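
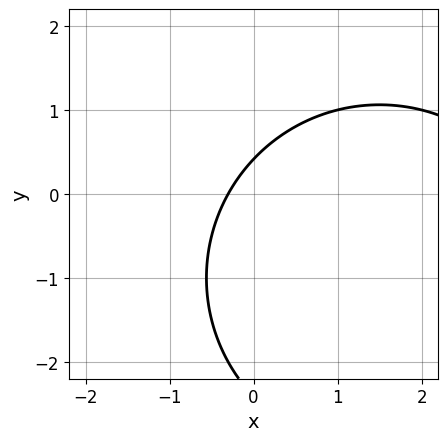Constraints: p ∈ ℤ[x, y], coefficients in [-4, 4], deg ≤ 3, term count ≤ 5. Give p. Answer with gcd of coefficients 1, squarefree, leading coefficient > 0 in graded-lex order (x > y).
1. The degree is 2 — the shape is more complex than any degree-1 curve.
2. The integer polynomial consistent with all of this is the stated p.

x^2 + y^2 - 3*x + 2*y - 1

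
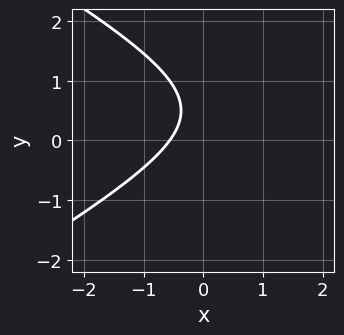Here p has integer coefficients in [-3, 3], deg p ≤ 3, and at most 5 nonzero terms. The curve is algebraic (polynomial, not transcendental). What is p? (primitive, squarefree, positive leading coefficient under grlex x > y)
Degree: no degree-1 curve has this shape, so deg p = 2.
Against the integer gridlines: no y-intercept at any integer in the box.
Together with the visible shape, these determine p as stated.

x^2 - 3*y^2 - 3*x + 3*y - 2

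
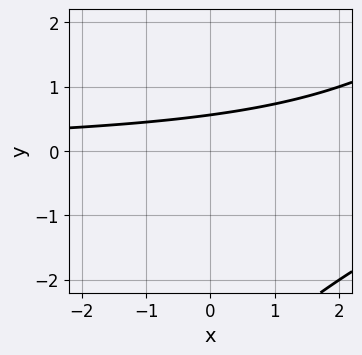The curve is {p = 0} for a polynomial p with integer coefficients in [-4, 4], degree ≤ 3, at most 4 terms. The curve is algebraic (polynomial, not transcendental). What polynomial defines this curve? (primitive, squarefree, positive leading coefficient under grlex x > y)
x*y - y^2 - 3*y + 2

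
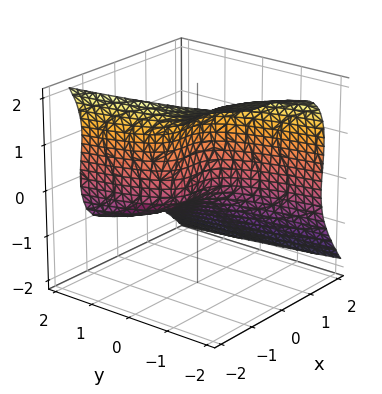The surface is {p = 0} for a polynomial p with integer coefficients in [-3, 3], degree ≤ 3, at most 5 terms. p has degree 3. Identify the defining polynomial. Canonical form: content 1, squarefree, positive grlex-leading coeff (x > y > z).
3*x^3 + 2*z^3 - 3*z^2 + 3*y

Degree: a generic line meets the surface in up to 3 points, so deg p = 3.
From the visible intercepts: it meets the x-axis at x = 0 (among the integer gridlines); it meets the z-axis at z = 0 (among the integer gridlines).
Together with the visible shape, these determine p as stated.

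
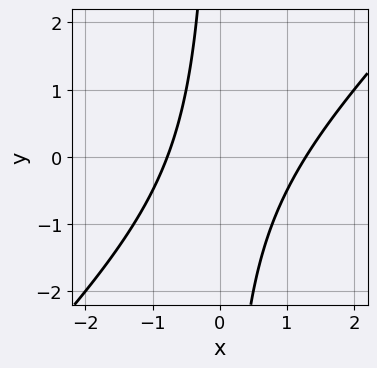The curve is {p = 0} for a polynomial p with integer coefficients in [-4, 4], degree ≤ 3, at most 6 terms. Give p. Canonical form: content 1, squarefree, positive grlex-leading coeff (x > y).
2*x^2 - 2*x*y - x - 2

(a) Degree: a generic line meets the curve in up to 2 points, so deg p = 2.
(b) Checking where it meets the axes: no y-intercept at any integer in the box.
(c) Solving for integer coefficients yields p as stated.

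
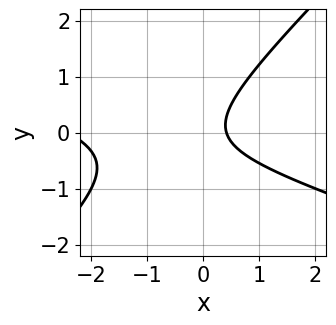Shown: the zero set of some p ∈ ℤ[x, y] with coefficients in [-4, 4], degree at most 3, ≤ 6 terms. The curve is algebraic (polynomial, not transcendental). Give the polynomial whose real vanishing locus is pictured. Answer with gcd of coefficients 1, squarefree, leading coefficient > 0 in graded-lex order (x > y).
deg p = 2. A generic line meets the curve in up to 2 points.
Reading off the gridlines: it misses every integer gridline on the y-axis.
Assembling these constraints gives the stated polynomial.

x^2 + 2*x*y - 3*y^2 + 2*x - 1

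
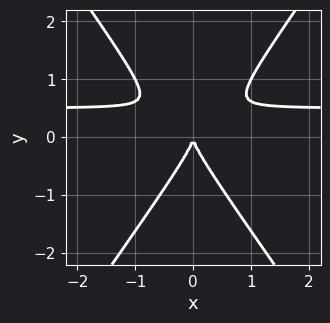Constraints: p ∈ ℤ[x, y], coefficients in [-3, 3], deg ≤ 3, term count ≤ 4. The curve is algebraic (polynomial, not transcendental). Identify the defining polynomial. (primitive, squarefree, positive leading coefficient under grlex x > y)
(a) Degree: no degree-2 curve has this shape, so deg p = 3.
(b) Symmetries: mirror symmetry x ↦ −x ⇒ only even powers of x.
(c) Checking where it meets the axes: it meets the x-axis at x = 0 (among the integer gridlines); one y-axis crossing is at y = 0.
(d) Putting this together gives p.

2*x^2*y - y^3 - x^2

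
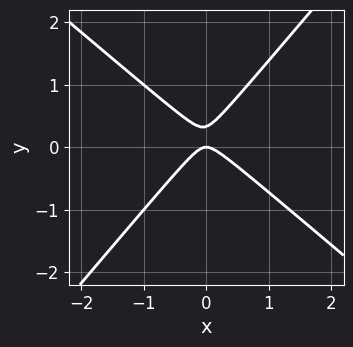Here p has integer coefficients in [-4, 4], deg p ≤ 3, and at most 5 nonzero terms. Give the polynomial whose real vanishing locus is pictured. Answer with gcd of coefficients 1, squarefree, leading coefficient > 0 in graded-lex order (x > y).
The degree is 2 — the shape is more complex than any degree-1 curve.
Against the integer gridlines: it meets the x-axis at x = 0 (among the integer gridlines); it crosses the y-axis at the gridline y = 0.
Putting this together gives p.

3*x^2 + x*y - 3*y^2 + y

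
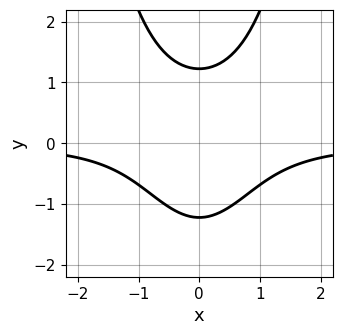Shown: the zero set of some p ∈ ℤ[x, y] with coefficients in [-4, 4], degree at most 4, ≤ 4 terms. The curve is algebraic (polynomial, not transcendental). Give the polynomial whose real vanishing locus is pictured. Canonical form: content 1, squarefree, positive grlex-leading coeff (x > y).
3*x^2*y - 2*y^2 + 3

(a) deg p = 3. The shape is more complex than any degree-2 curve.
(b) Symmetries: the x ↦ −x reflection is a symmetry, so x appears only in even powers.
(c) Against the integer gridlines: the curve avoids every integer x-axis point in the box.
(d) Assembling these constraints gives the stated polynomial.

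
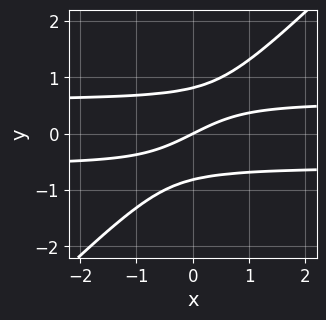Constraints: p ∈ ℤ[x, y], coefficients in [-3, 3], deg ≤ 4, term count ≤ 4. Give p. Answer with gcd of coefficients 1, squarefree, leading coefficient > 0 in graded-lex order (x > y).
3*x*y^2 - 3*y^3 - x + 2*y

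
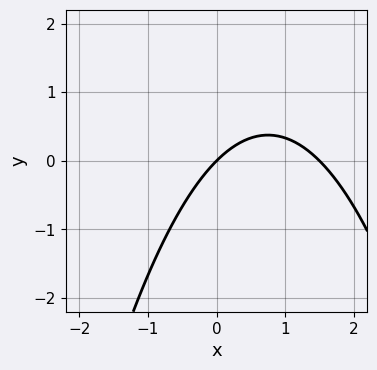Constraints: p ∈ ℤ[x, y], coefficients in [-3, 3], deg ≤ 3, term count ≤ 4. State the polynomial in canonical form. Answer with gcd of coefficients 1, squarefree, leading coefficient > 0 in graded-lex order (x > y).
2*x^2 - 3*x + 3*y

Degree: a generic line meets the curve in up to 2 points, so deg p = 2.
Reading off the gridlines: one y-axis crossing is at y = 0; it crosses the x-axis at the gridline x = 0.
Assembling these constraints gives the stated polynomial.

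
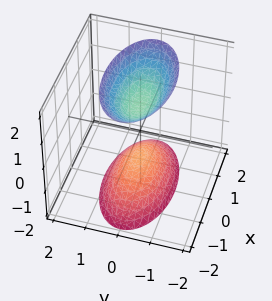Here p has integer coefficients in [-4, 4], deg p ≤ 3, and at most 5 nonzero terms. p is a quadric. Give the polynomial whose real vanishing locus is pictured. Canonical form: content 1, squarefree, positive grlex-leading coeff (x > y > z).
First, the picture has 2 separate pieces. They look like related sheets of one shape, so recover p as a whole.
Next, degree: two sheets facing apart; a quadric, so deg p = 2.
Next, symmetries: the z ↦ −z reflection is a symmetry, so z appears only in even powers; it's symmetric under y → −y, forcing even powers of y; the x ↦ −x reflection is a symmetry, so x appears only in even powers.
Next, reading off the gridlines: the surface avoids every integer y-axis point in the box; the z-axis gridline crossings are at z ∈ {-1, 1}; no x-intercept at any integer in the box.
Finally, the integer polynomial consistent with all of this is the stated p.

x^2 + 3*y^2 - z^2 + 1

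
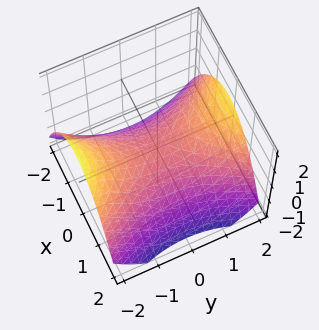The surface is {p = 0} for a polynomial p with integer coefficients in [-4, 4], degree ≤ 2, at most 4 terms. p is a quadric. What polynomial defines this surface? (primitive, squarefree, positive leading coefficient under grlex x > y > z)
First, the degree is 2 — a hyperbolic paraboloid; a quadric.
Next, symmetries: it's symmetric under x → −x, forcing even powers of x; it's symmetric under y → −y, forcing even powers of y.
Then, reading off the gridlines: one x-axis crossing is at x = 0; one z-axis crossing is at z = 0; one y-axis crossing is at y = 0.
Finally, putting this together gives p.

2*x^2 - y^2 + 3*z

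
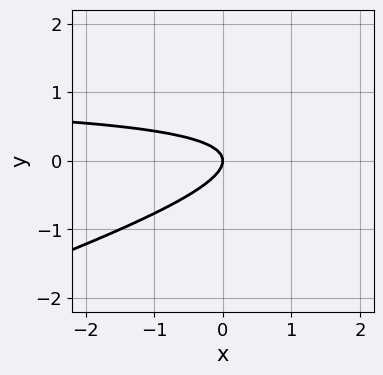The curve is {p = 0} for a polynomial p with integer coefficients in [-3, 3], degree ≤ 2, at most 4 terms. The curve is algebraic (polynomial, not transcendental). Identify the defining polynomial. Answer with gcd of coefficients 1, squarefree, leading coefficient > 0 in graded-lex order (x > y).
(a) deg p = 2. The shape is more complex than any degree-1 curve.
(b) Against the integer gridlines: it crosses the y-axis at the gridline y = 0; it crosses the x-axis at the gridline x = 0.
(c) The integer polynomial consistent with all of this is the stated p.

x*y - 3*y^2 - x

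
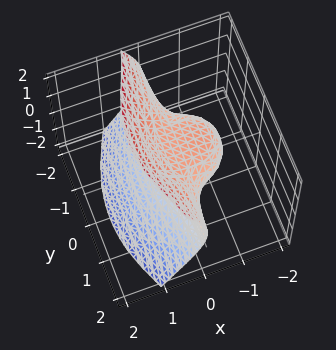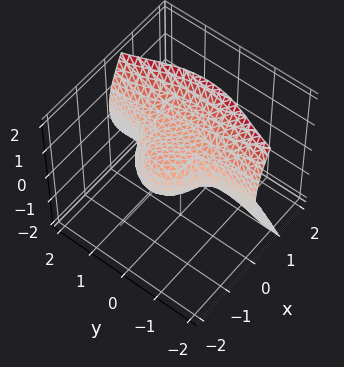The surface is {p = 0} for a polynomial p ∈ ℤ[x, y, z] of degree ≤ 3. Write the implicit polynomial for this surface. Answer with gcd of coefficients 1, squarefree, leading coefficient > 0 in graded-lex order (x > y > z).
x^3 + x*y^2 + x^2 - z^2 + z

(a) Degree: the shape is more complex than any degree-2 surface, so deg p = 3.
(b) Checking where it meets the axes: among the integer gridlines, it crosses the z-axis at z ∈ {0, 1}; every point of the y-axis in the box is on the surface.
(c) Putting this together gives p.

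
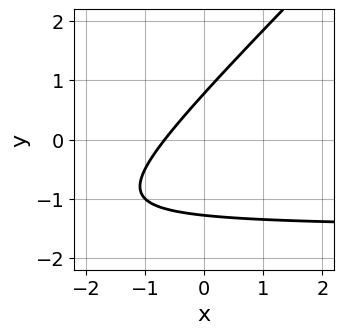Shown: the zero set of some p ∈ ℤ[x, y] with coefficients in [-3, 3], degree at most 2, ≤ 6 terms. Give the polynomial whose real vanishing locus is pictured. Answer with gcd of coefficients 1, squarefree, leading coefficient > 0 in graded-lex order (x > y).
(a) deg p = 2. A generic line meets the curve in up to 2 points.
(b) Putting this together gives p.

2*x*y - 2*y^2 + 3*x - y + 2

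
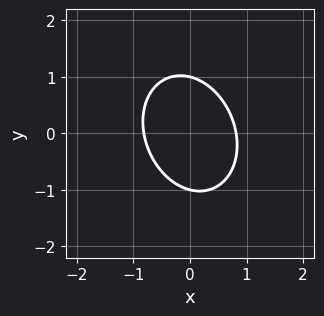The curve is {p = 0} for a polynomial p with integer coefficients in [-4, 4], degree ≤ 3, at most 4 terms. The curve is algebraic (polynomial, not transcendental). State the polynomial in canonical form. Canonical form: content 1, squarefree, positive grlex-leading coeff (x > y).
deg p = 2. The shape is more complex than any degree-1 curve.
From the axis intercepts and sections: among the integer gridlines, it crosses the y-axis at y ∈ {-1, 1}.
Together with the visible shape, these determine p as stated.

3*x^2 + x*y + 2*y^2 - 2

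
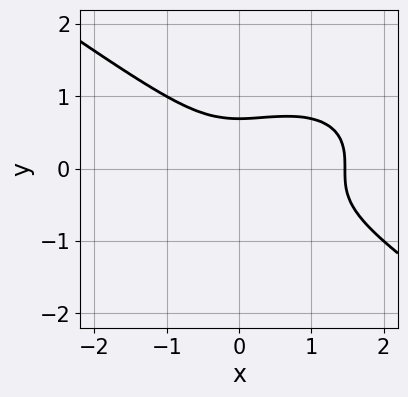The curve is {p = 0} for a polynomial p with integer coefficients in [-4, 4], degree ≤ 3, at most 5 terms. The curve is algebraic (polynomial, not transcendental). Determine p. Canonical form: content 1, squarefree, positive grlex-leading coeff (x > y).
Degree: a generic line meets the curve in up to 3 points, so deg p = 3.
The integer polynomial consistent with all of this is the stated p.

x^3 + 3*y^3 - x^2 - 1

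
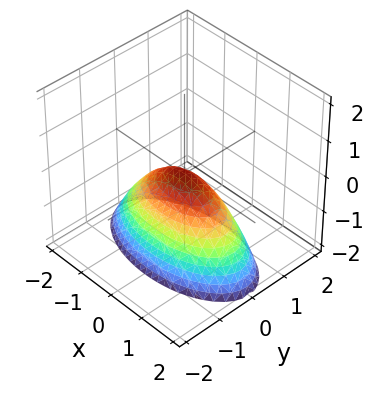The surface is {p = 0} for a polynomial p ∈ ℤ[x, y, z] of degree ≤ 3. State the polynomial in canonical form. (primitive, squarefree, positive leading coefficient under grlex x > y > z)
x^2 + 3*y^2 + 2*z

deg p = 2. A single bowl opening along one axis; a quadric.
Symmetries: the x ↦ −x reflection is a symmetry, so x appears only in even powers; the y ↦ −y reflection is a symmetry, so y appears only in even powers.
Reading off the gridlines: it crosses the y-axis at the gridline y = 0; it meets the x-axis at x = 0 (among the integer gridlines); it meets the z-axis at z = 0 (among the integer gridlines).
Together with the visible shape, these determine p as stated.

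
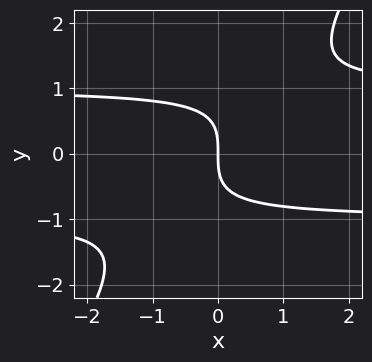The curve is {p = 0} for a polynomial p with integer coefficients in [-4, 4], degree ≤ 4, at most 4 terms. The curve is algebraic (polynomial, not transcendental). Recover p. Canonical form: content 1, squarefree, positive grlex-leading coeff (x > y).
First, degree: the shape is more complex than any degree-2 curve, so deg p = 3.
Next, against the integer gridlines: one y-axis crossing is at y = 0; it crosses the x-axis at the gridline x = 0.
Finally, assembling these constraints gives the stated polynomial.

3*x*y^2 - 2*y^3 - 3*x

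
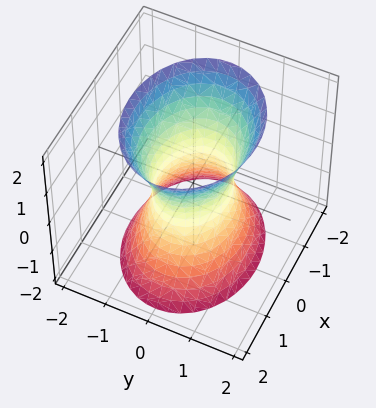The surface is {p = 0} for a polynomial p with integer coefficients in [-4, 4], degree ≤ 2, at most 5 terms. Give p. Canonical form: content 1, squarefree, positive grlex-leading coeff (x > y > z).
2*x^2 + 3*y^2 - z^2 - 2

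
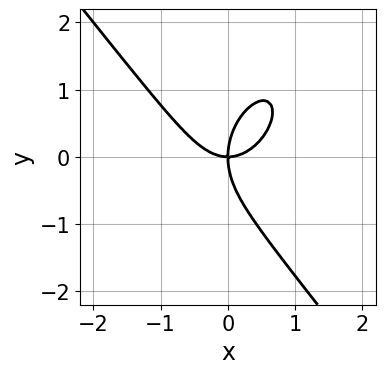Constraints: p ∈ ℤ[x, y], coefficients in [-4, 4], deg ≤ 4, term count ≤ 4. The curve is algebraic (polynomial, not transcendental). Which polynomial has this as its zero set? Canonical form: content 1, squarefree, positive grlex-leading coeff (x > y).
(a) The degree is 3 — no degree-2 curve has this shape.
(b) Checking where it meets the axes: it crosses the y-axis at the gridline y = 0; it meets the x-axis at x = 0 (among the integer gridlines).
(c) These observations pin down the coefficients.

2*x^3 + y^3 - 2*x*y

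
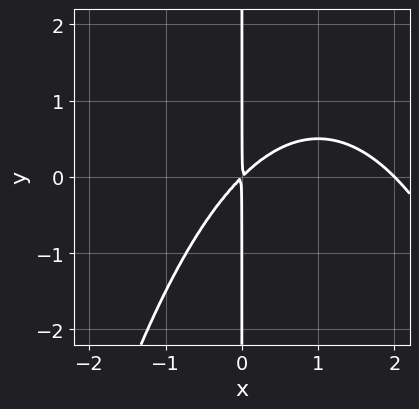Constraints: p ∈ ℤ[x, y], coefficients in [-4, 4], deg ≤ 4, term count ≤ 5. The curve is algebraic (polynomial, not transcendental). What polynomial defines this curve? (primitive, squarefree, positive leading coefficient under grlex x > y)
1. The degree is 3 — a generic line meets the curve in up to 3 points.
2. From the axis intercepts and sections: the visible y-axis segment lies entirely on the curve; it crosses the x-axis at the gridline x = 2.
3. Fitting integer coefficients to these (and the overall shape) gives p.

x^3 - 2*x^2 + 2*x*y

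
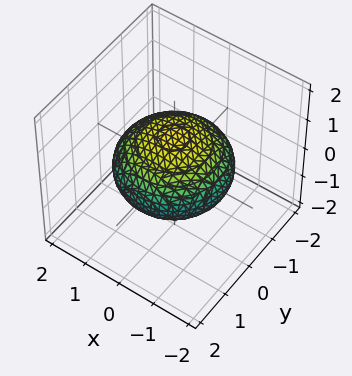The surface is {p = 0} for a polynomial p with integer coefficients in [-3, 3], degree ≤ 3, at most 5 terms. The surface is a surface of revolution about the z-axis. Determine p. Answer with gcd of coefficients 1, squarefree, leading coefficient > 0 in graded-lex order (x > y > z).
x^2 + y^2 + 2*z^2 - 2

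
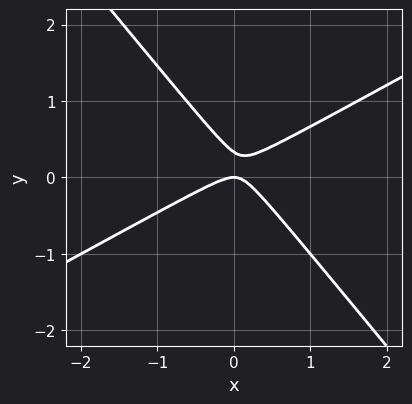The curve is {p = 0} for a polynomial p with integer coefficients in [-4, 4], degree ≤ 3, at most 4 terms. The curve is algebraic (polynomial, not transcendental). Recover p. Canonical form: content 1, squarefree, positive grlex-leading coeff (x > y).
(a) deg p = 2. A generic line meets the curve in up to 2 points.
(b) Observable constraints: one x-axis crossing is at x = 0; one y-axis crossing is at y = 0.
(c) Solving for integer coefficients yields p as stated.

2*x^2 - 2*x*y - 3*y^2 + y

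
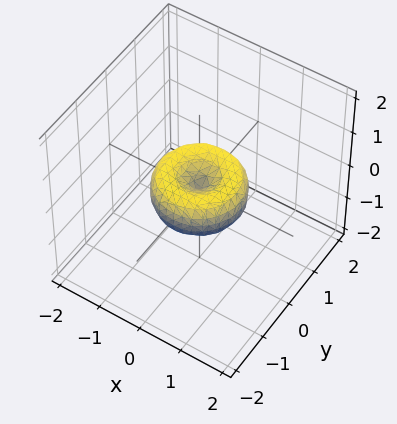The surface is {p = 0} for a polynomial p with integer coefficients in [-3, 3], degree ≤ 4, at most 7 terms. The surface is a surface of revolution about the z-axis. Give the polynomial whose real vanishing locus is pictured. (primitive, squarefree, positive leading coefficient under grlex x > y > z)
x^4 + 2*x^2*y^2 + y^4 - x^2 - y^2 + z^2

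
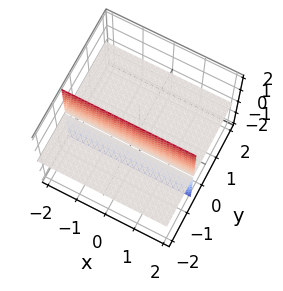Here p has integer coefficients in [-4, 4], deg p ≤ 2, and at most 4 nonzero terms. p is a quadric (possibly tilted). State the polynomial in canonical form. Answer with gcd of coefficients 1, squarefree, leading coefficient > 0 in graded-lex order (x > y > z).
2*y*z + z

First, the picture has 2 separate pieces.
Next, deg p = 2.
Then, checking where it meets the axes: it crosses the z-axis at the gridline z = 0; every point of the y-axis in the box is on the surface.
Finally, fitting integer coefficients to these (and the overall shape) gives p.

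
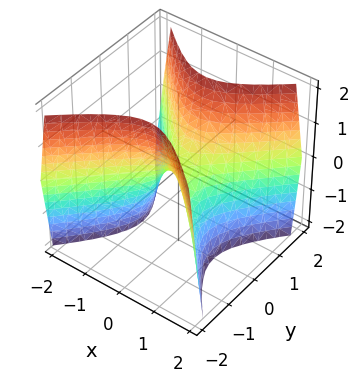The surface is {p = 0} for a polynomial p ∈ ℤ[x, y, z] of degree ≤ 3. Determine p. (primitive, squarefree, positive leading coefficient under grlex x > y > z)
2*x^2 - 2*y^2 + z

1. The degree is 2 — a saddle surface; a quadric.
2. Symmetries: the y ↦ −y reflection is a symmetry, so y appears only in even powers; it's symmetric under x → −x, forcing even powers of x.
3. From the axis intercepts and sections: one x-axis crossing is at x = 0; it crosses the y-axis at the gridline y = 0; it meets the z-axis at z = 0 (among the integer gridlines).
4. Matching integer coefficients to the picture gives p.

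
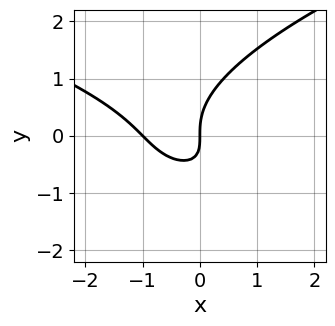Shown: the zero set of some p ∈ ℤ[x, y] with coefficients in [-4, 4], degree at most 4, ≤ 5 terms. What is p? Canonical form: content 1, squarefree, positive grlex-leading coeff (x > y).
First, the degree is 3 — a generic line meets the curve in up to 3 points.
Then, reading off the gridlines: among the integer gridlines, it crosses the x-axis at x ∈ {-1, 0}; it crosses the y-axis at the gridline y = 0.
Finally, putting this together gives p.

y^3 - x^2 - x*y - x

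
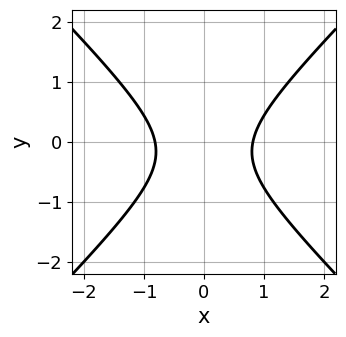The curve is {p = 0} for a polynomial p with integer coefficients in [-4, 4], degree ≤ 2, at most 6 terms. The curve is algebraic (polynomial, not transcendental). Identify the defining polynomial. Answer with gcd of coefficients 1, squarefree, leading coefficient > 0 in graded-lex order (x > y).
First, deg p = 2.
Next, symmetries: it's symmetric under x → −x, forcing even powers of x.
Then, observable constraints: it misses every integer gridline on the y-axis.
Finally, the integer polynomial consistent with all of this is the stated p.

3*x^2 - 3*y^2 - y - 2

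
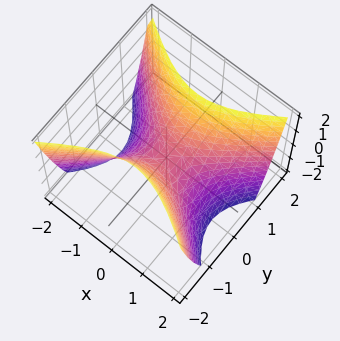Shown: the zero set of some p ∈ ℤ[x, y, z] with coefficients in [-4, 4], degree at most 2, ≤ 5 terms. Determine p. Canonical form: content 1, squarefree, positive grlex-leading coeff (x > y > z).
1. deg p = 2.
2. Symmetries: it's symmetric under x → −x, forcing even powers of x; the y ↦ −y reflection is a symmetry, so y appears only in even powers.
3. Checking where it meets the axes: it meets the z-axis at z = 0 (among the integer gridlines); it crosses the y-axis at the gridline y = 0; it meets the x-axis at x = 0 (among the integer gridlines).
4. Matching integer coefficients to the picture gives p.

2*x^2 - 3*y^2 + 2*z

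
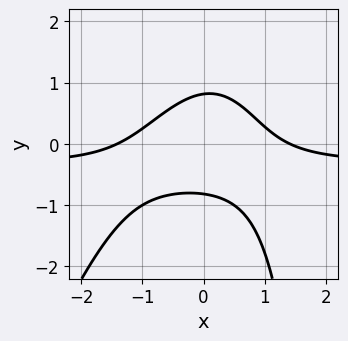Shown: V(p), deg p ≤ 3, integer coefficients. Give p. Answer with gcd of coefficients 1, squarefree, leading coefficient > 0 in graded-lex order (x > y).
The degree is 3 — no degree-2 curve has this shape.
The integer polynomial consistent with all of this is the stated p.

3*x^2*y - x*y^2 + x^2 + 3*y^2 - 2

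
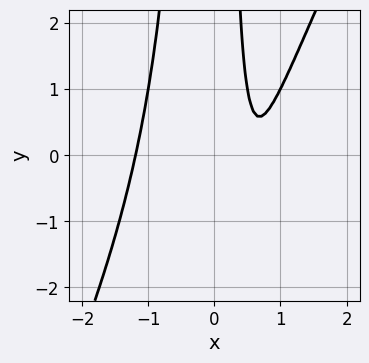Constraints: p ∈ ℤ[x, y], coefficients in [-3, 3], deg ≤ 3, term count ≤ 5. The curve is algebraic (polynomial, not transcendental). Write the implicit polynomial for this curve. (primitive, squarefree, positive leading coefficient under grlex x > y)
2*x^3 - x^2*y - 2*x + 1

(a) Degree: the shape is more complex than any degree-2 curve, so deg p = 3.
(b) From the visible intercepts: no y-intercept at any integer in the box.
(c) These observations pin down the coefficients.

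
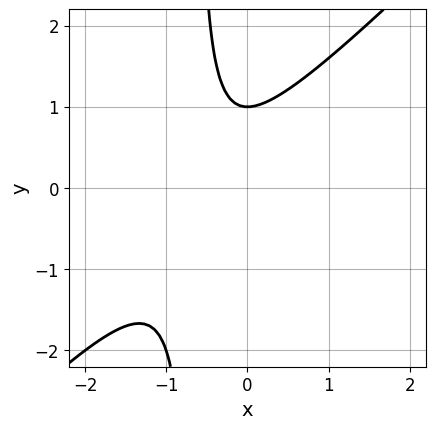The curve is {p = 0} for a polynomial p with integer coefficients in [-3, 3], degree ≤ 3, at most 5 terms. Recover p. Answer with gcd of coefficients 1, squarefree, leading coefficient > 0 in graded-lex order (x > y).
3*x^2 - 3*x*y + 3*x - 2*y + 2

(a) Degree: a generic line meets the curve in up to 2 points, so deg p = 2.
(b) Observable constraints: one y-axis crossing is at y = 1; no x-intercept at any integer in the box.
(c) Matching integer coefficients to the picture gives p.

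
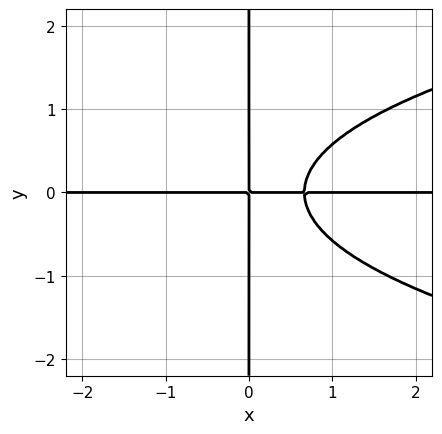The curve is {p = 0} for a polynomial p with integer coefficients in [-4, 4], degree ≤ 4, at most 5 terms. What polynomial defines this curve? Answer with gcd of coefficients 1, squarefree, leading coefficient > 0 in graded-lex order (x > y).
(a) The degree is 4 — a generic line meets the curve in up to 4 points.
(b) From the axis intercepts and sections: the visible y-axis segment lies entirely on the curve; every point of the x-axis in the box is on the curve.
(c) Assembling these constraints gives the stated polynomial.

3*x*y^3 - 3*x^2*y + 2*x*y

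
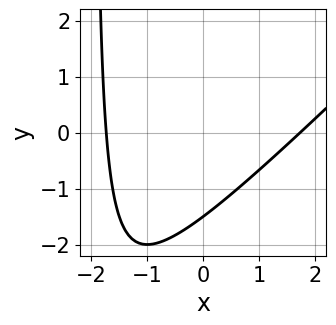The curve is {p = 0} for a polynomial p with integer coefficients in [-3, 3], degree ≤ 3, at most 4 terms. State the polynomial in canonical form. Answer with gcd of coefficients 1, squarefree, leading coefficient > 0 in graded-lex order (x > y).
1. The degree is 2 — no degree-1 curve has this shape.
2. Solving for integer coefficients yields p as stated.

x^2 - x*y - 2*y - 3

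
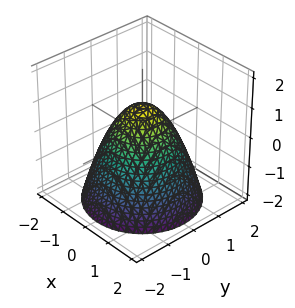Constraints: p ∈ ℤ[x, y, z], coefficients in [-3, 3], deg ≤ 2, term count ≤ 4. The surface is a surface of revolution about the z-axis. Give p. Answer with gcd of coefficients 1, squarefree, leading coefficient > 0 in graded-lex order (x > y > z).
(a) Degree: the shape is more complex than any degree-1 surface, so deg p = 2.
(b) Symmetry: the z-axis is an axis of rotation, so x and y enter only as x² + y².
(c) Reading off the gridlines: among the integer gridlines, it crosses the y-axis at y ∈ {-1, 1}; one z-axis crossing is at z = 1; a circular section at z = 0 has radius exactly 1.
(d) Together with the visible shape, these determine p as stated.

x^2 + y^2 + z - 1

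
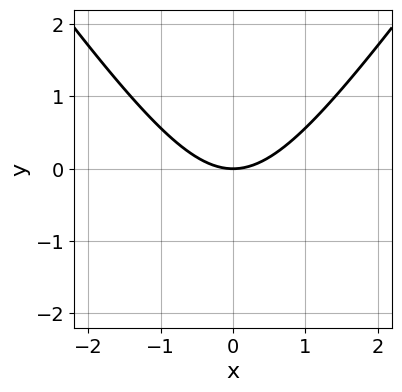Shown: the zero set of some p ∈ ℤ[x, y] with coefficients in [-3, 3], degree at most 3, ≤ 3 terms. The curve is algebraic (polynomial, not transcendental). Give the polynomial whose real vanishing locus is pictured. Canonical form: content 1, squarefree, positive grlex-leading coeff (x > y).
2*x^2 - y^2 - 3*y

First, the degree is 2 — a generic line meets the curve in up to 2 points.
Next, symmetries: the x ↦ −x reflection is a symmetry, so x appears only in even powers.
Then, checking where it meets the axes: it crosses the x-axis at the gridline x = 0; it meets the y-axis at y = 0 (among the integer gridlines).
Finally, putting this together gives p.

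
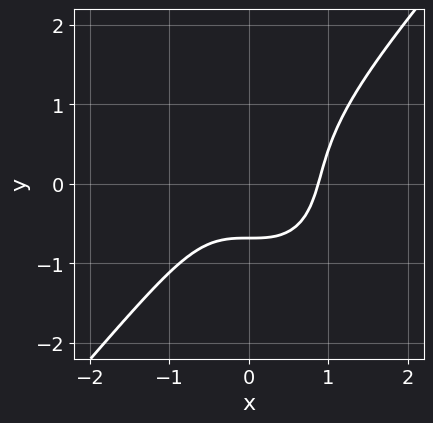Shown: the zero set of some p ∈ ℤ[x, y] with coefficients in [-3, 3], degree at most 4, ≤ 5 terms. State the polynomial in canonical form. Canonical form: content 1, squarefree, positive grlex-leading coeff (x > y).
First, degree: no degree-2 curve has this shape, so deg p = 3.
Finally, matching integer coefficients to the picture gives p.

3*x^3 - 2*y^3 - 2*y - 2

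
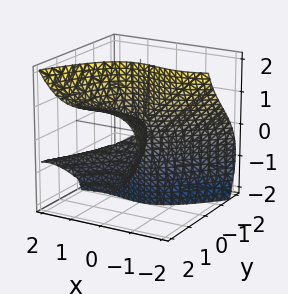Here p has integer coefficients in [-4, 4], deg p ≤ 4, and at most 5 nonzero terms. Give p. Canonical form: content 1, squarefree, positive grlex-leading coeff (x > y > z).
2*x^3 - 2*x^2*y + 2*x^2*z - 3*y*z^2 + 2*y^2

(a) Degree: the shape is more complex than any degree-2 surface, so deg p = 3.
(b) Checking where it meets the axes: one x-axis crossing is at x = 0; one y-axis crossing is at y = 0.
(c) Fitting integer coefficients to these (and the overall shape) gives p. Check: (0, 0, 1) on the z-axis lies on the surface, and p(0, 0, 1) = 0. ✓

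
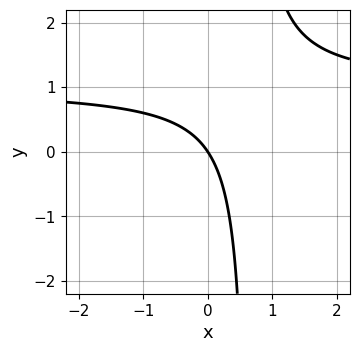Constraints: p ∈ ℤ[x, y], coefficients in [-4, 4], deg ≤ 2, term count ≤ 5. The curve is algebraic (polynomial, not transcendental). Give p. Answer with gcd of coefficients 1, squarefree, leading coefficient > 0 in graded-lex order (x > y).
3*x*y - 3*x - 2*y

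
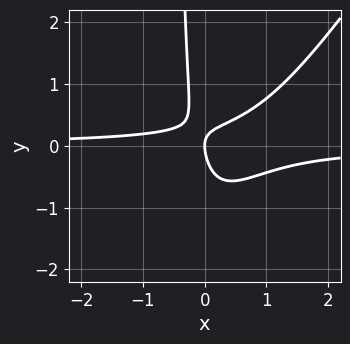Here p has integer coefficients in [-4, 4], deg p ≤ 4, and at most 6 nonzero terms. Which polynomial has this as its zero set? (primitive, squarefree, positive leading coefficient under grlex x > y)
3*x^2*y - 2*x*y^2 - 2*x*y - y^2 + x

(a) Degree: no degree-2 curve has this shape, so deg p = 3.
(b) Reading off the gridlines: one y-axis crossing is at y = 0; it meets the x-axis at x = 0 (among the integer gridlines).
(c) Together with the visible shape, these determine p as stated.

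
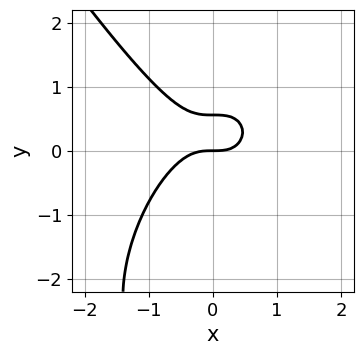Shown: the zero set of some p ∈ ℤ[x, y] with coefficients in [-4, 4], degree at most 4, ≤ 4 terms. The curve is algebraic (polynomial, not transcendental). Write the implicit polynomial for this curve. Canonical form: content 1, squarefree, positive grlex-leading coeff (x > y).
1. The degree is 3 — no degree-2 curve has this shape.
2. Reading off the gridlines: one x-axis crossing is at x = 0; it meets the y-axis at y = 0 (among the integer gridlines).
3. Fitting integer coefficients to these (and the overall shape) gives p.

3*x^3 + y^3 + 3*y^2 - 2*y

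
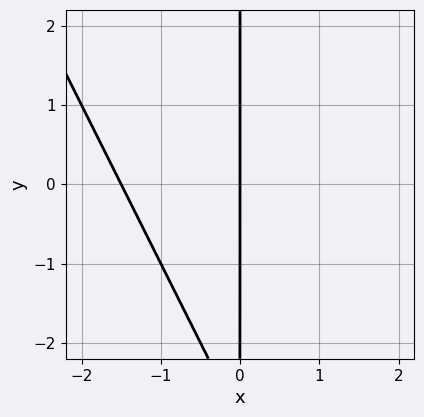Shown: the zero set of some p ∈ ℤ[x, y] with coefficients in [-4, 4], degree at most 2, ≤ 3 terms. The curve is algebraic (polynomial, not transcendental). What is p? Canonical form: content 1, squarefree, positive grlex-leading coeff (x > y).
2*x^2 + x*y + 3*x

(a) deg p = 2. A generic line meets the curve in up to 2 points.
(b) Observable constraints: the visible y-axis segment lies entirely on the curve; it crosses the x-axis at the gridline x = 0.
(c) These observations pin down the coefficients.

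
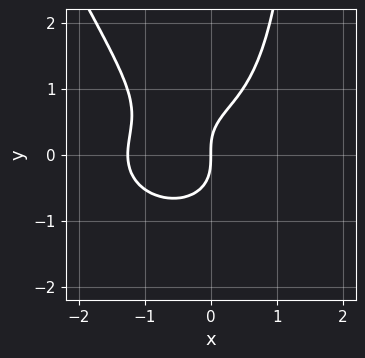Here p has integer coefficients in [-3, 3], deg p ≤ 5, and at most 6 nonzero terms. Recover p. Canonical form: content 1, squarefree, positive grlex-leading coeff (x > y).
x^4 + 2*x^2*y^2 + x*y^3 - 2*y^3 + 2*x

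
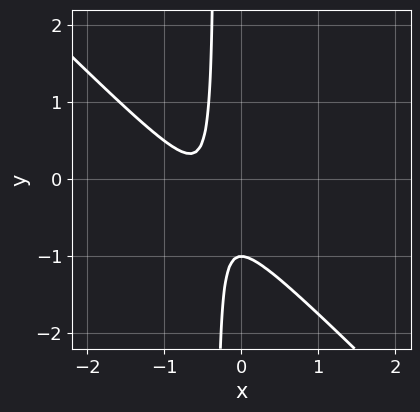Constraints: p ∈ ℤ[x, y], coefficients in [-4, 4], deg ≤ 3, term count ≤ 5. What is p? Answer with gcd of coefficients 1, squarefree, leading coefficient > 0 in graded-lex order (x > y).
3*x^2 + 3*x*y + 3*x + y + 1

Degree: no degree-1 curve has this shape, so deg p = 2.
Observable constraints: one y-axis crossing is at y = -1; the curve avoids every integer x-axis point in the box.
Assembling these constraints gives the stated polynomial.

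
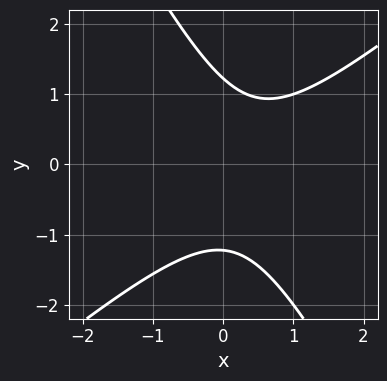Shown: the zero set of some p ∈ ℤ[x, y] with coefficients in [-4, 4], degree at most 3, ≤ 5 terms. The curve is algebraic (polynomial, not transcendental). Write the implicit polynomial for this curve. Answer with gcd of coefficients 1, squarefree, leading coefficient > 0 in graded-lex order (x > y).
1. deg p = 2. A generic line meets the curve in up to 2 points.
2. Reading off the gridlines: the curve avoids every integer x-axis point in the box.
3. Together with the visible shape, these determine p as stated.

3*x^2 - 2*x*y - 2*y^2 - 2*x + 3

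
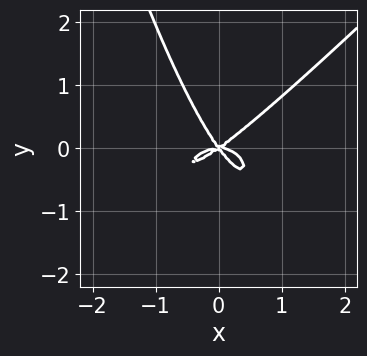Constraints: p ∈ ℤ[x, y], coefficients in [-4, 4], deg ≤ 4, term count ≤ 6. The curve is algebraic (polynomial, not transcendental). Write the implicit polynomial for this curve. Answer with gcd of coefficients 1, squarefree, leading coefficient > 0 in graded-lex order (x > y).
3*x^4 - 3*x^3*y + 3*x^2*y - 2*x*y^2 - 3*y^3

(a) The degree is 4 — the shape is more complex than any degree-3 curve.
(b) Against the integer gridlines: it crosses the x-axis at the gridline x = 0; one y-axis crossing is at y = 0.
(c) Fitting integer coefficients to these (and the overall shape) gives p.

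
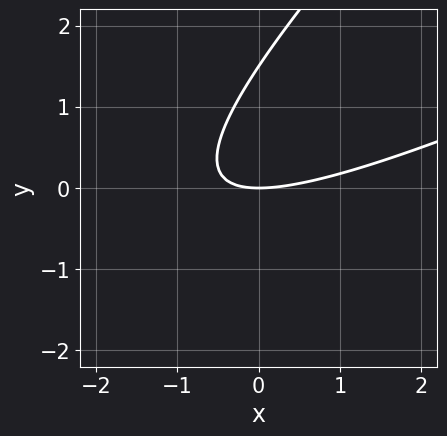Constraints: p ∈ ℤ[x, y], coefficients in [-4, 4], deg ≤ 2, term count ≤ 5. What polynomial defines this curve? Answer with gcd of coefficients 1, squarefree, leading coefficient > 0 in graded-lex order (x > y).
1. The degree is 2 — a generic line meets the curve in up to 2 points.
2. From the visible intercepts: one x-axis crossing is at x = 0; one y-axis crossing is at y = 0.
3. The integer polynomial consistent with all of this is the stated p.

x^2 - 3*x*y + 2*y^2 - 3*y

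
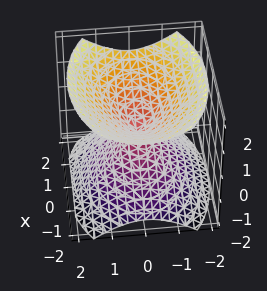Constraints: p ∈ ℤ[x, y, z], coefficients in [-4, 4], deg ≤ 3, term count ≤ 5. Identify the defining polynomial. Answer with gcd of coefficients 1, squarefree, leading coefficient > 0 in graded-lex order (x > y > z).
(a) The picture has 2 separate pieces. Treating them together as one polynomial.
(b) Degree: two nappes meeting at a single point; a quadric, so deg p = 2.
(c) Symmetries: the y ↦ −y reflection is a symmetry, so y appears only in even powers; mirror symmetry z ↦ −z ⇒ only even powers of z; mirror symmetry x ↦ −x ⇒ only even powers of x.
(d) Observable constraints: one z-axis crossing is at z = 0; one y-axis crossing is at y = 0; it crosses the x-axis at the gridline x = 0.
(e) Fitting integer coefficients to these (and the overall shape) gives p.

x^2 + 2*y^2 - 2*z^2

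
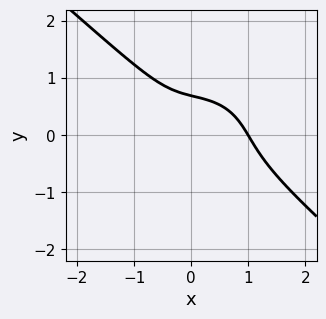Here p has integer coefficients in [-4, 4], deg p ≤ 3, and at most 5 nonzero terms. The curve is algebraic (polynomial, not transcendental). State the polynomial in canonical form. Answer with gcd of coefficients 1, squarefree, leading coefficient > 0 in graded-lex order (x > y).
First, degree: the shape is more complex than any degree-2 curve, so deg p = 3.
Next, from the axis intercepts and sections: one x-axis crossing is at x = 1.
Finally, fitting integer coefficients to these (and the overall shape) gives p.

2*x^3 + 3*y^3 + 3*x*y - x - 1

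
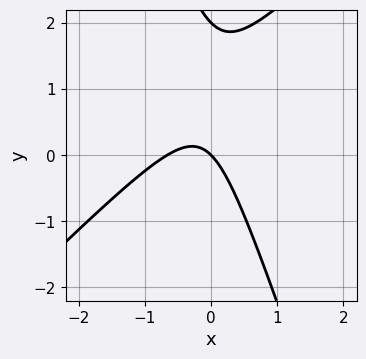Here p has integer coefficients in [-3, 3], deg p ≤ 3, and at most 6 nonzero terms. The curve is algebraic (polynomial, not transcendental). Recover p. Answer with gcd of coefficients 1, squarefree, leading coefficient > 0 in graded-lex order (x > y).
deg p = 2.
From the visible intercepts: the y-axis gridline crossings are at y ∈ {0, 2}; it meets the x-axis at x = 0 (among the integer gridlines).
Putting this together gives p.

3*x^2 - 2*x*y - y^2 + 2*x + 2*y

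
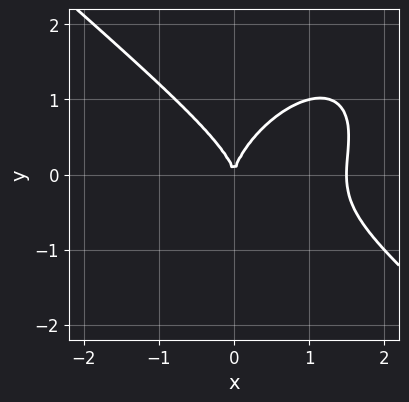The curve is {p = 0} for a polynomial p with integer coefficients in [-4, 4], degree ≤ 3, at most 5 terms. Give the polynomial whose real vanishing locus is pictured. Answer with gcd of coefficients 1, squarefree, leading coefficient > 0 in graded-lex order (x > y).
2*x^3 - x*y^2 + 2*y^3 - 3*x^2

(a) deg p = 3.
(b) Reading off the gridlines: it meets the y-axis at y = 0 (among the integer gridlines); it crosses the x-axis at the gridline x = 0.
(c) Putting this together gives p.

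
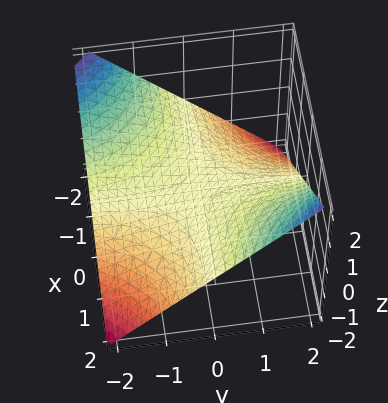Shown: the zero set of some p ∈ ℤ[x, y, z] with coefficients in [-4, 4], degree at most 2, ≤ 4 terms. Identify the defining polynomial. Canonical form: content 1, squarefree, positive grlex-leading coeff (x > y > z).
x*y - 2*z

First, deg p = 2. A saddle surface; a quadric.
Then, observable constraints: it crosses the z-axis at the gridline z = 0; the visible y-axis segment lies entirely on the surface.
Finally, together with the visible shape, these determine p as stated. Check: (-1, 0, 0) on the x-axis lies on the surface, and p(-1, 0, 0) = 0. ✓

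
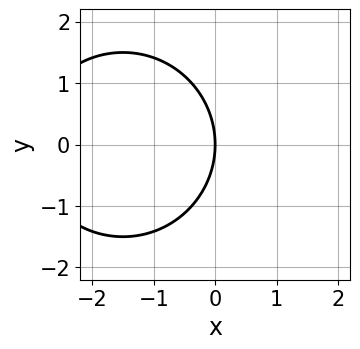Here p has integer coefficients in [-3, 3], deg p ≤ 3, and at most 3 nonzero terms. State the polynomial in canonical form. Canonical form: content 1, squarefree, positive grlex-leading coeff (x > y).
x^2 + y^2 + 3*x

(a) The degree is 2 — the shape is more complex than any degree-1 curve.
(b) Symmetries: it's symmetric under y → −y, forcing even powers of y.
(c) Checking where it meets the axes: it crosses the y-axis at the gridline y = 0; one x-axis crossing is at x = 0.
(d) Fitting integer coefficients to these (and the overall shape) gives p.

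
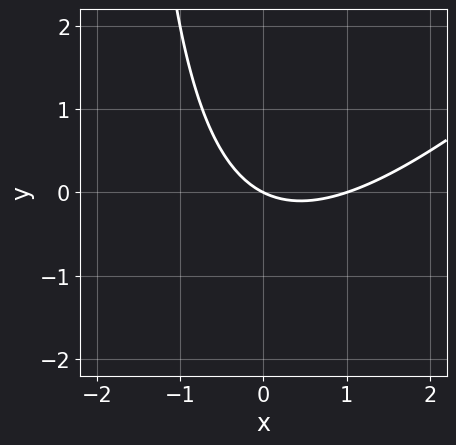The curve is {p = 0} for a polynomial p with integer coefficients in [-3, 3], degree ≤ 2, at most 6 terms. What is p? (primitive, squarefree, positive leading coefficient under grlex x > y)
First, degree: a generic line meets the curve in up to 2 points, so deg p = 2.
Then, from the visible intercepts: among the integer gridlines, it crosses the x-axis at x ∈ {0, 1}; it crosses the y-axis at the gridline y = 0.
Finally, matching integer coefficients to the picture gives p.

x^2 - x*y - x - 2*y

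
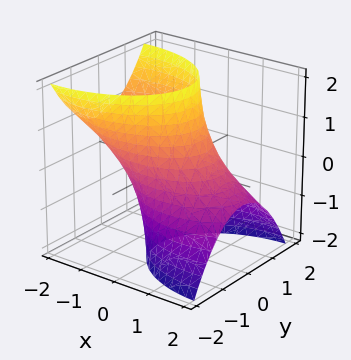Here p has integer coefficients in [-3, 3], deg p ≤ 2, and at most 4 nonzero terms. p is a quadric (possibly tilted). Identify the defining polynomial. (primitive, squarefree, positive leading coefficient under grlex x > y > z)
x^2 + 2*x*z + 2*y^2 - 2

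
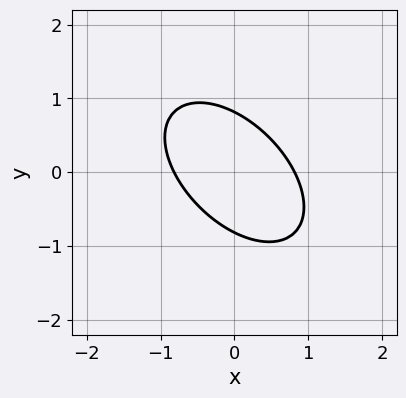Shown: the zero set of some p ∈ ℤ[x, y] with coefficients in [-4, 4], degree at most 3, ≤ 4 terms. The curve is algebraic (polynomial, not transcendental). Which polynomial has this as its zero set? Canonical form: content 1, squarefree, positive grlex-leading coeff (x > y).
(a) deg p = 2.
(b) Putting this together gives p.

3*x^2 + 3*x*y + 3*y^2 - 2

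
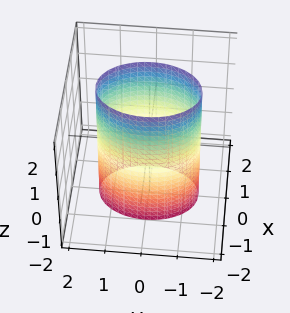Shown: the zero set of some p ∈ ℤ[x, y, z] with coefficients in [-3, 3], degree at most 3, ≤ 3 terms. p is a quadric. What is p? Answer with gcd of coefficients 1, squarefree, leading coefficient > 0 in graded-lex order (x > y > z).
(a) Degree: constant cross-section along one axis; a quadric, so deg p = 2.
(b) Symmetries: it's symmetric under z → −z, forcing even powers of z; mirror symmetry y ↦ −y ⇒ only even powers of y; it's symmetric under x → −x, forcing even powers of x.
(c) Observable constraints: the surface avoids every integer z-axis point in the box; among the integer gridlines, it crosses the x-axis at x ∈ {-1, 1}.
(d) Solving for integer coefficients yields p as stated.

2*x^2 + y^2 - 2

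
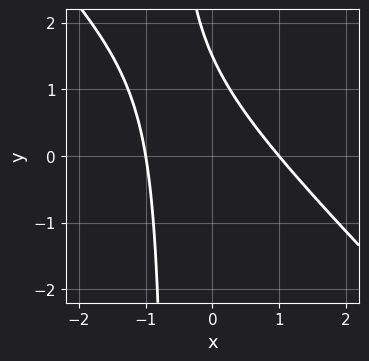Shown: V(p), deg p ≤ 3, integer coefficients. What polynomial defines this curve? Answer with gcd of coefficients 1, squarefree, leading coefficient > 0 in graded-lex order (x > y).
3*x^2 + 3*x*y + 2*y - 3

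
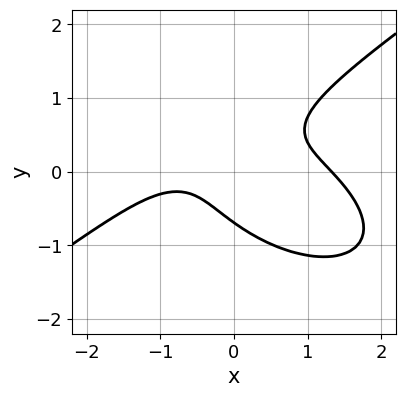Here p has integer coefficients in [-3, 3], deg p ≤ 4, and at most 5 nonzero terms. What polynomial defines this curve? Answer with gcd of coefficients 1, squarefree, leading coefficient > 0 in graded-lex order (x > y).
x^3 - 3*y^3 + 3*x*y - x - 1

(a) The degree is 3 — a generic line meets the curve in up to 3 points.
(b) Solving for integer coefficients yields p as stated.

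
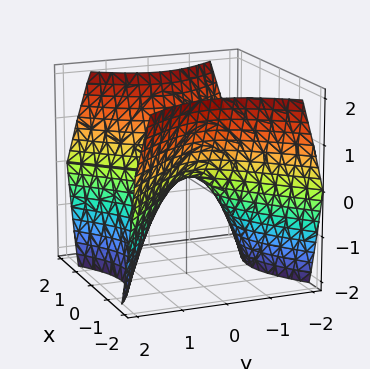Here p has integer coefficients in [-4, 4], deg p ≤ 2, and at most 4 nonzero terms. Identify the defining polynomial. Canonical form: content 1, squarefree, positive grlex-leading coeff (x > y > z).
x^2 - y^2 - z

1. deg p = 2.
2. Symmetries: the x ↦ −x reflection is a symmetry, so x appears only in even powers; mirror symmetry y ↦ −y ⇒ only even powers of y.
3. Checking where it meets the axes: it meets the y-axis at y = 0 (among the integer gridlines); one z-axis crossing is at z = 0.
4. The integer polynomial consistent with all of this is the stated p.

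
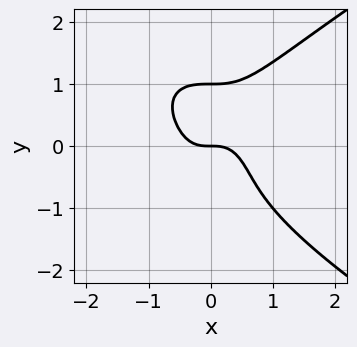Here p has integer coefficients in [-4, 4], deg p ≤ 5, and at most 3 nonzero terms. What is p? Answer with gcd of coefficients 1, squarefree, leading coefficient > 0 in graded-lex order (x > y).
y^4 - 2*x^3 - y

First, degree: a generic line meets the curve in up to 4 points, so deg p = 4.
Then, reading off the gridlines: it crosses the x-axis at the gridline x = 0; the y-axis gridline crossings are at y ∈ {0, 1}.
Finally, putting this together gives p.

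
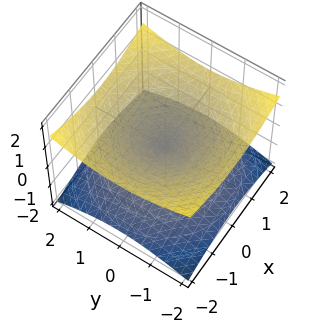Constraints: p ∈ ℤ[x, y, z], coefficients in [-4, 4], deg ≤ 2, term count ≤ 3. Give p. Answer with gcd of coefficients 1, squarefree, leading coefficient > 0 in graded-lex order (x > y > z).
x^2 + y^2 - 3*z^2

1. The degree is 2 — a double cone through the origin; a quadric.
2. Symmetries: the z ↦ −z reflection is a symmetry, so z appears only in even powers; the z-axis is an axis of rotation, so x and y enter only as x² + y².
3. From the axis intercepts and sections: it crosses the x-axis at the gridline x = 0; one y-axis crossing is at y = 0; one z-axis crossing is at z = 0.
4. The integer polynomial consistent with all of this is the stated p.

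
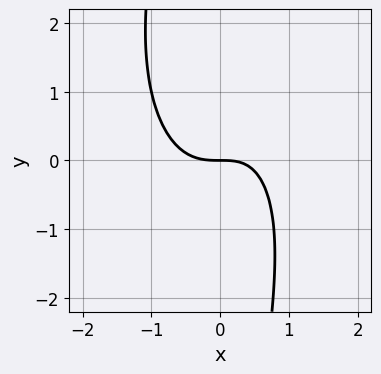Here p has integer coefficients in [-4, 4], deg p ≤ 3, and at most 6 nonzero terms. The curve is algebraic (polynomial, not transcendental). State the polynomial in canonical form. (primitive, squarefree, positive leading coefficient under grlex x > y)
3*x^3 + x*y^2 - x*y + 3*y

(a) The degree is 3 — the shape is more complex than any degree-2 curve.
(b) Against the integer gridlines: one y-axis crossing is at y = 0; it meets the x-axis at x = 0 (among the integer gridlines).
(c) Fitting integer coefficients to these (and the overall shape) gives p.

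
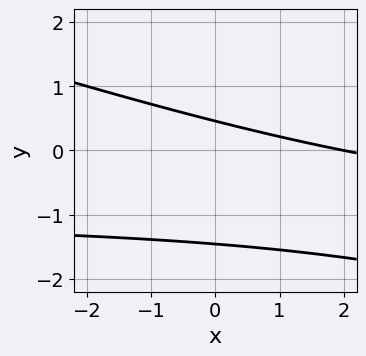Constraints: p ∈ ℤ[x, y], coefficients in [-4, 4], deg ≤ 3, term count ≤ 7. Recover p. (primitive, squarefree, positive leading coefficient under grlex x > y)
(a) Degree: a generic line meets the curve in up to 2 points, so deg p = 2.
(b) Observable constraints: one x-axis crossing is at x = 2.
(c) Together with the visible shape, these determine p as stated.

x*y + 3*y^2 + x + 3*y - 2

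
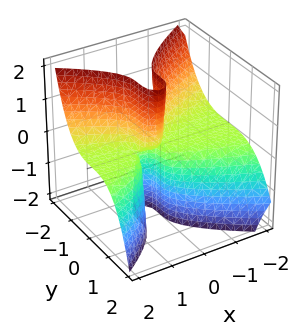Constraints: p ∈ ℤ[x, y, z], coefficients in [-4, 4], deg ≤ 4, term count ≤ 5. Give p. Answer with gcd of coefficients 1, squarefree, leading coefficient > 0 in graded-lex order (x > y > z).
3*x^2*z + 3*y^3 - 2*x*z

First, deg p = 3.
Then, reading off the gridlines: every point of the z-axis in the box is on the surface; every point of the x-axis in the box is on the surface; one y-axis crossing is at y = 0.
Finally, putting this together gives p.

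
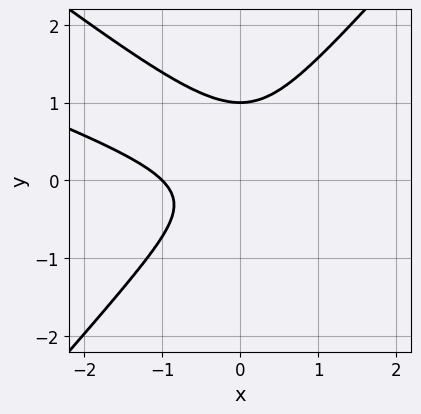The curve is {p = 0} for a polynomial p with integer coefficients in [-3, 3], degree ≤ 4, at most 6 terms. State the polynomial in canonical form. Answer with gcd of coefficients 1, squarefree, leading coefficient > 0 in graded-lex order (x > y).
x^3 + 3*x^2*y - 3*y^3 + 2*y^2 + 1

First, degree: the shape is more complex than any degree-2 curve, so deg p = 3.
Then, observable constraints: it meets the x-axis at x = -1 (among the integer gridlines); one y-axis crossing is at y = 1.
Finally, fitting integer coefficients to these (and the overall shape) gives p.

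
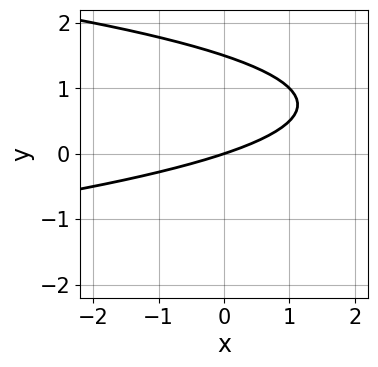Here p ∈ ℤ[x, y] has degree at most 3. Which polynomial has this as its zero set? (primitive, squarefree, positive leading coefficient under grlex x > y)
2*y^2 + x - 3*y

1. Degree: no degree-1 curve has this shape, so deg p = 2.
2. From the axis intercepts and sections: it crosses the x-axis at the gridline x = 0; it meets the y-axis at y = 0 (among the integer gridlines).
3. Together with the visible shape, these determine p as stated.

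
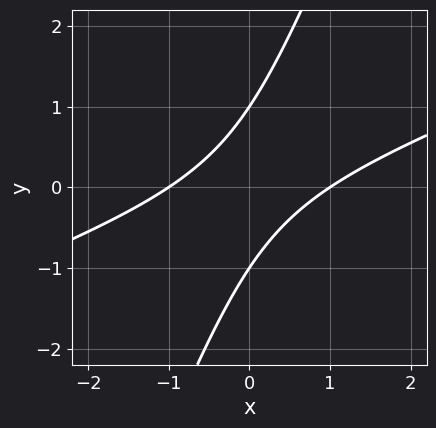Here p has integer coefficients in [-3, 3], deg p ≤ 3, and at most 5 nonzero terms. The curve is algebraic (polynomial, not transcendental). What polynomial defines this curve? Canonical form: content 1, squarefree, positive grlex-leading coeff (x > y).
x^2 - 3*x*y + y^2 - 1

1. The degree is 2 — a generic line meets the curve in up to 2 points.
2. From the visible intercepts: among the integer gridlines, it crosses the x-axis at x ∈ {-1, 1}; the y-axis gridline crossings are at y ∈ {-1, 1}.
3. Together with the visible shape, these determine p as stated.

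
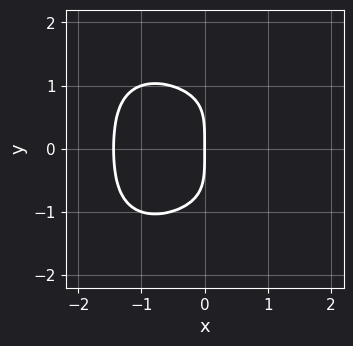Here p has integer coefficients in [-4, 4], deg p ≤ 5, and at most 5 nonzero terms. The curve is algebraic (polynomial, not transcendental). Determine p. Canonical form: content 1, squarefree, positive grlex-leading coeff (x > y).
First, deg p = 4.
Then, symmetries: it's symmetric under y → −y, forcing even powers of y.
Then, from the axis intercepts and sections: one x-axis crossing is at x = 0; it meets the y-axis at y = 0 (among the integer gridlines).
Finally, solving for integer coefficients yields p as stated.

x^4 + y^4 - x*y^2 + 3*x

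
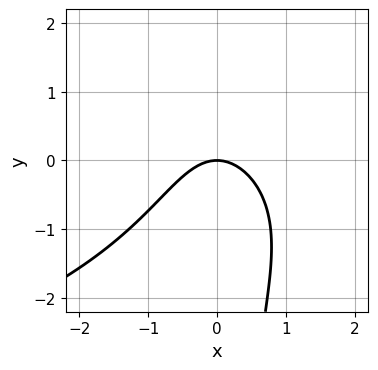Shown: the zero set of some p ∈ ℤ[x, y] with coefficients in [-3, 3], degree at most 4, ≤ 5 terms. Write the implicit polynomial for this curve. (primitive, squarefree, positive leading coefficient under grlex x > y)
x*y^2 + 2*x^2 + 2*y

(a) The degree is 3 — the shape is more complex than any degree-2 curve.
(b) Against the integer gridlines: it meets the x-axis at x = 0 (among the integer gridlines); it crosses the y-axis at the gridline y = 0.
(c) Putting this together gives p.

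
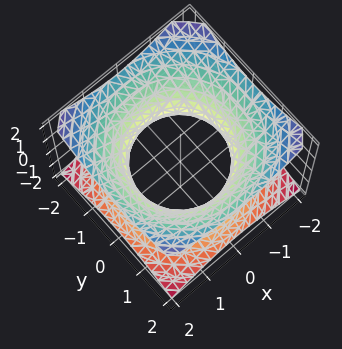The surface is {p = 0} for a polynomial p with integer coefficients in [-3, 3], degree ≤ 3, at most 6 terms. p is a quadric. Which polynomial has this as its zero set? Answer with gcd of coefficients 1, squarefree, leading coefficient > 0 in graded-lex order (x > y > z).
First, degree: one connected sheet with a waist; a quadric, so deg p = 2.
Then, symmetry: the surface is invariant under rotation about z: p = q(x² + y², z); the z ↦ −z reflection is a symmetry, so z appears only in even powers.
Then, reading off the gridlines: it misses every integer gridline on the z-axis; a circular section at z = 1 has radius between 1 and 2.
Finally, these observations pin down the coefficients.

2*x^2 + 2*y^2 - 3*z^2 - 3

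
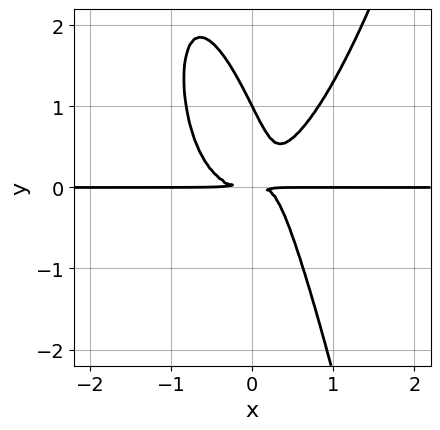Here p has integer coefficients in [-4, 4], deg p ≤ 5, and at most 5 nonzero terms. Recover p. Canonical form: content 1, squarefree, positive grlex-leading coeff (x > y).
3*x^3*y - 2*x*y^2 - y^3 + y^2

Degree: a generic line meets the curve in up to 4 points, so deg p = 4.
From the axis intercepts and sections: every point of the x-axis in the box is on the curve; it crosses the y-axis at the gridline y = 1.
Together with the visible shape, these determine p as stated.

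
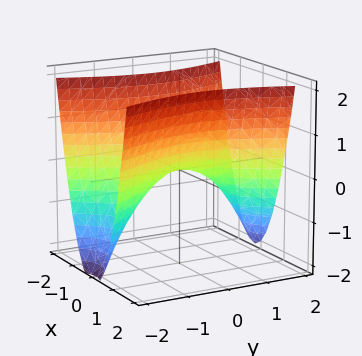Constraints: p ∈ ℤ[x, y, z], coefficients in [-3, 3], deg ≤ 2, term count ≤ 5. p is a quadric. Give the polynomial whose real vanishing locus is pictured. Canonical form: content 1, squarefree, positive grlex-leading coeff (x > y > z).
3*x^2 - y^2 - 2*z

First, the degree is 2 — a saddle surface; a quadric.
Next, symmetries: mirror symmetry x ↦ −x ⇒ only even powers of x; the y ↦ −y reflection is a symmetry, so y appears only in even powers.
Next, from the visible intercepts: one x-axis crossing is at x = 0; it meets the z-axis at z = 0 (among the integer gridlines); it meets the y-axis at y = 0 (among the integer gridlines).
Finally, solving for integer coefficients yields p as stated.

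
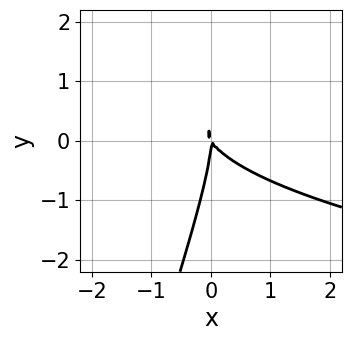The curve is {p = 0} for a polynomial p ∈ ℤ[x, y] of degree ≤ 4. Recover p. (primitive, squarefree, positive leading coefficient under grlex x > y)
1. The degree is 3 — the shape is more complex than any degree-2 curve.
2. From the axis intercepts and sections: it crosses the y-axis at the gridline y = 0; it crosses the x-axis at the gridline x = 0.
3. Assembling these constraints gives the stated polynomial.

3*x*y^2 - y^3 - 3*x^2 - 2*x*y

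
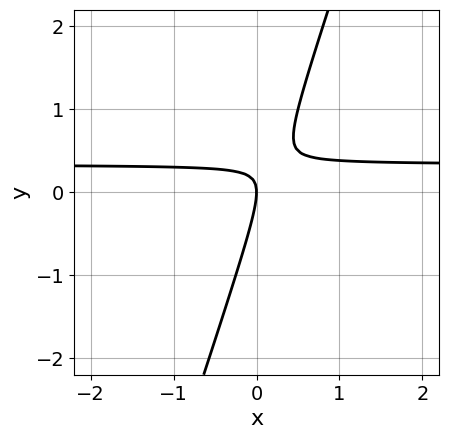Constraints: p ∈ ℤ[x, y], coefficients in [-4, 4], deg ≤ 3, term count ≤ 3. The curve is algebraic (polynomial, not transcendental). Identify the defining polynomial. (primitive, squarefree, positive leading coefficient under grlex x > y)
Degree: the shape is more complex than any degree-1 curve, so deg p = 2.
From the visible intercepts: it meets the x-axis at x = 0 (among the integer gridlines); it crosses the y-axis at the gridline y = 0.
The integer polynomial consistent with all of this is the stated p.

3*x*y - y^2 - x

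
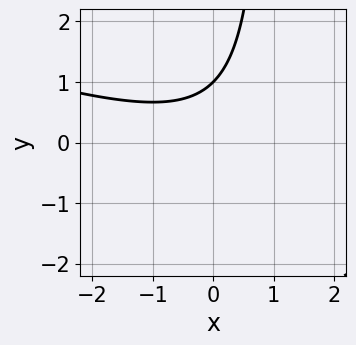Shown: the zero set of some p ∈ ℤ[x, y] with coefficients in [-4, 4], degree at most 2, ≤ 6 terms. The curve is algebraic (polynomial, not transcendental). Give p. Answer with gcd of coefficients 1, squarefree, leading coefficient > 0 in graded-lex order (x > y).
x^2 + 3*x*y - 3*y + 3

First, degree: the shape is more complex than any degree-1 curve, so deg p = 2.
Next, against the integer gridlines: no x-intercept at any integer in the box; it meets the y-axis at y = 1 (among the integer gridlines).
Finally, solving for integer coefficients yields p as stated.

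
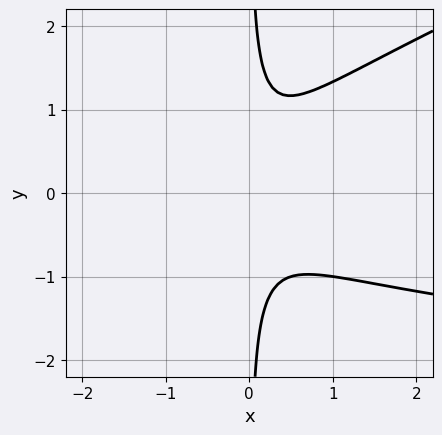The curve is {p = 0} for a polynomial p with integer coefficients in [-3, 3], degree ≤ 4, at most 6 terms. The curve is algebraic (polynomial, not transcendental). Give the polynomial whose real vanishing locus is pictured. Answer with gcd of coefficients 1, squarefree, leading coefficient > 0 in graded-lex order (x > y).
x^2*y - 3*x*y^2 + 3*x^2 + 1

The degree is 3 — the shape is more complex than any degree-2 curve.
Reading off the gridlines: it misses every integer gridline on the x-axis; it misses every integer gridline on the y-axis.
Together with the visible shape, these determine p as stated.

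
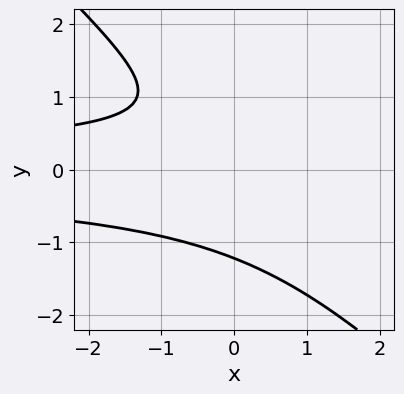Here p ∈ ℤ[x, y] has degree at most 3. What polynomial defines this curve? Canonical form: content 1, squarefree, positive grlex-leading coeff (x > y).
3*x*y^2 + 3*y^3 - 2*y + 3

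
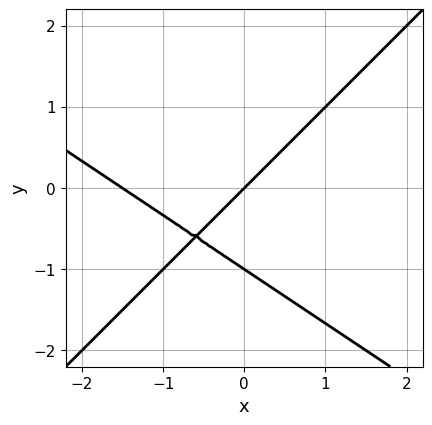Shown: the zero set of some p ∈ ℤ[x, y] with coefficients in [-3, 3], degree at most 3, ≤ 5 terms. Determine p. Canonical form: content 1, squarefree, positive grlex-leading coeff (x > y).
1. The degree is 2 — the shape is more complex than any degree-1 curve.
2. From the axis intercepts and sections: it meets the x-axis at x = 0 (among the integer gridlines); the y-axis gridline crossings are at y ∈ {-1, 0}.
3. Matching integer coefficients to the picture gives p.

2*x^2 + x*y - 3*y^2 + 3*x - 3*y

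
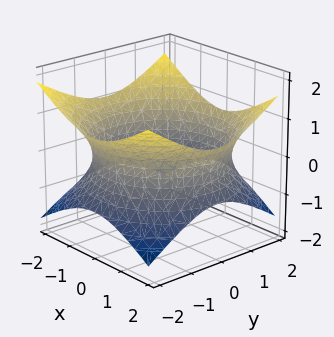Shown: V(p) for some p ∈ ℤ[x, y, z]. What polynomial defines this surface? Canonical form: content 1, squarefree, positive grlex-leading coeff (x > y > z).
x^2 + y^2 - 2*z^2 - 3

Degree: one connected sheet with a waist; a quadric, so deg p = 2.
Symmetry: every cross-section ⟂ z is a circle, so x, y appear only via x² + y²; it's symmetric under z → −z, forcing even powers of z.
Observable constraints: a circular section at z = 0 has radius between 1 and 2; it misses every integer gridline on the z-axis.
Putting this together gives p.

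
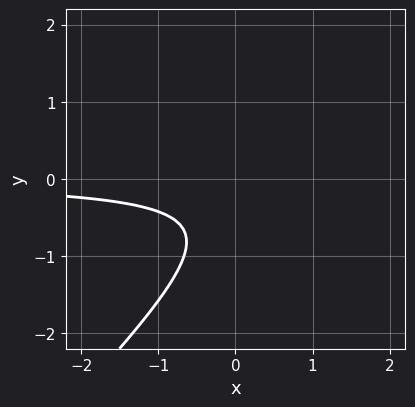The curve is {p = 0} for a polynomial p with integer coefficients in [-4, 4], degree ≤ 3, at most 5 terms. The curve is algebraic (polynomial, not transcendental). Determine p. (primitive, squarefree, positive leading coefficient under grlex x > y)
First, the degree is 2 — a generic line meets the curve in up to 2 points.
Then, reading off the gridlines: no y-intercept at any integer in the box; the curve avoids every integer x-axis point in the box.
Finally, the integer polynomial consistent with all of this is the stated p.

3*x*y - 3*y^2 - 3*y - 2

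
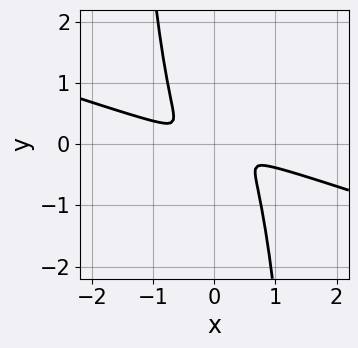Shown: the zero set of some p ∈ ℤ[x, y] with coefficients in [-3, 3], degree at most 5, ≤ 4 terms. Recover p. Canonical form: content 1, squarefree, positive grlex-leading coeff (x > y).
1. The degree is 4 — the shape is more complex than any degree-3 curve.
2. Putting this together gives p.

x^4 + 3*x^3*y + y^2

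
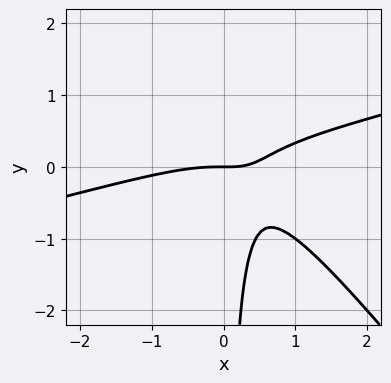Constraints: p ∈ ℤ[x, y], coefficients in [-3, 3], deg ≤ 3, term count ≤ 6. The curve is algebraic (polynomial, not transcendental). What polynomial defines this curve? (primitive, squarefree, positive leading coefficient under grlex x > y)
x^3 - 3*x^2*y - 3*x*y^2 + 3*x*y - 2*y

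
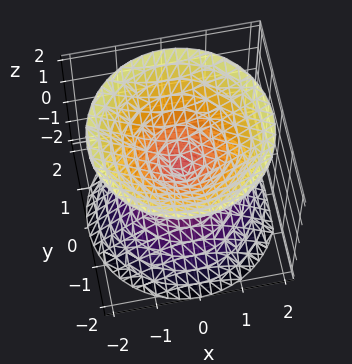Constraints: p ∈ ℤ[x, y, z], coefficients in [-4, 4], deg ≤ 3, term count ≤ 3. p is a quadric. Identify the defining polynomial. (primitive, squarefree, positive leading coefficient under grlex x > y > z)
x^2 + y^2 - z^2

(a) There are 2 components.
(b) deg p = 2.
(c) Symmetries: the z ↦ −z reflection is a symmetry, so z appears only in even powers; rotational symmetry about the z-axis ⇒ p depends on x, y only through x² + y².
(d) Reading off the gridlines: it crosses the z-axis at the gridline z = 0; it meets the x-axis at x = 0 (among the integer gridlines); a circular section at z = 1 has radius exactly 1; it crosses the y-axis at the gridline y = 0.
(e) Matching integer coefficients to the picture gives p.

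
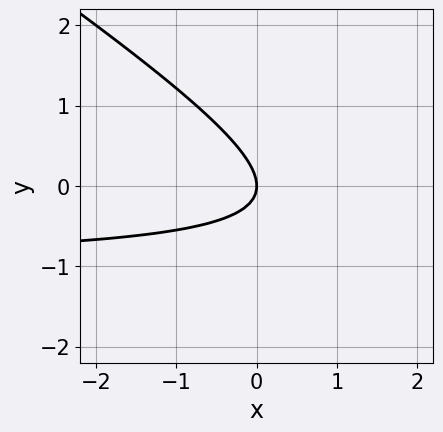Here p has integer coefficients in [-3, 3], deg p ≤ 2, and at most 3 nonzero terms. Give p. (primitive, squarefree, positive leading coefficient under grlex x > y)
2*x*y + 3*y^2 + 2*x

(a) deg p = 2. A generic line meets the curve in up to 2 points.
(b) Checking where it meets the axes: it crosses the y-axis at the gridline y = 0; it meets the x-axis at x = 0 (among the integer gridlines).
(c) Solving for integer coefficients yields p as stated.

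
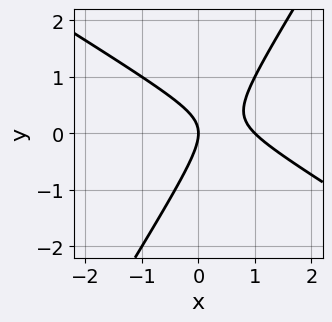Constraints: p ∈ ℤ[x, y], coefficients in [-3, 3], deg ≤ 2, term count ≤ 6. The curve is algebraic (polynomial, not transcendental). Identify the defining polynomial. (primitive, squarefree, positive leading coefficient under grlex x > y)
x^2 + x*y - y^2 - x

deg p = 2. The shape is more complex than any degree-1 curve.
Reading off the gridlines: among the integer gridlines, it crosses the x-axis at x ∈ {0, 1}; it crosses the y-axis at the gridline y = 0.
Matching integer coefficients to the picture gives p.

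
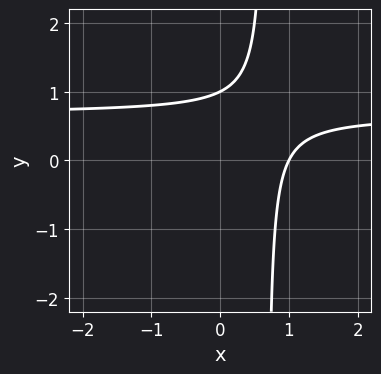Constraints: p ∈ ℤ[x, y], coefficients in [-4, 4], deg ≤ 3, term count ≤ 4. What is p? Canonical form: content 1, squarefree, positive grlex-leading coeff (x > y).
1. The degree is 2 — no degree-1 curve has this shape.
2. Checking where it meets the axes: it crosses the y-axis at the gridline y = 1; it meets the x-axis at x = 1 (among the integer gridlines).
3. Fitting integer coefficients to these (and the overall shape) gives p.

3*x*y - 2*x - 2*y + 2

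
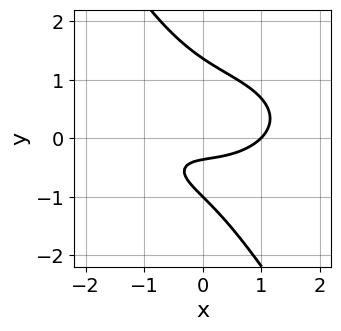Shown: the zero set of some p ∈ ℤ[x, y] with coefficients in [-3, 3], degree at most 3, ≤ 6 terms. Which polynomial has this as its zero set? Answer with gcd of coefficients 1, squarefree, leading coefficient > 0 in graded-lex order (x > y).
x^3 + 3*x*y^2 + 2*y^3 - 3*y - 1

First, deg p = 3. A generic line meets the curve in up to 3 points.
Next, reading off the gridlines: it crosses the y-axis at the gridline y = -1; it meets the x-axis at x = 1 (among the integer gridlines).
Finally, assembling these constraints gives the stated polynomial.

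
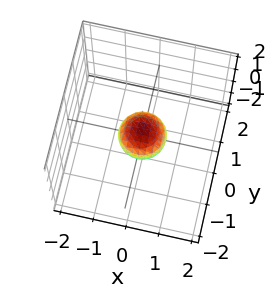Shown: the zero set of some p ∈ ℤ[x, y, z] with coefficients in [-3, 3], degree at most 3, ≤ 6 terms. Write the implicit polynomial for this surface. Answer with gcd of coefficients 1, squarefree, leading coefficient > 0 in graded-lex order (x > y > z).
2*x^2 + 2*y^2 + 3*z^2 - 1

(a) deg p = 2. Bounded and convex; a quadric.
(b) Symmetries: the z ↦ −z reflection is a symmetry, so z appears only in even powers; the z-axis is an axis of rotation, so x and y enter only as x² + y².
(c) From the axis intercepts and sections: a circular section at z = 0 has radius between 0 and 1.
(d) Fitting integer coefficients to these (and the overall shape) gives p.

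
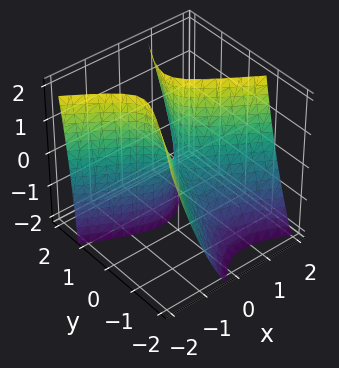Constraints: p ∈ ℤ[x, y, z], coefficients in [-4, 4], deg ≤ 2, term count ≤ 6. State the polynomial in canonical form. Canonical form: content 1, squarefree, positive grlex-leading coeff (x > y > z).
3*x^2 + 3*x*y - 3*y^2 + 2*y*z - z

(a) The degree is 2 — a generic line meets the surface in up to 2 points.
(b) Reading off the gridlines: it meets the x-axis at x = 0 (among the integer gridlines); one z-axis crossing is at z = 0; it meets the y-axis at y = 0 (among the integer gridlines).
(c) The integer polynomial consistent with all of this is the stated p.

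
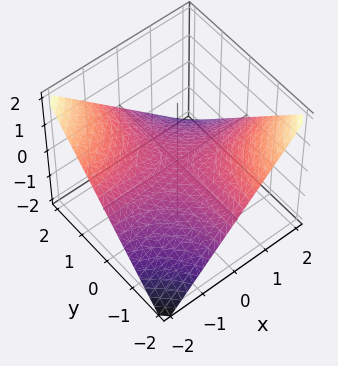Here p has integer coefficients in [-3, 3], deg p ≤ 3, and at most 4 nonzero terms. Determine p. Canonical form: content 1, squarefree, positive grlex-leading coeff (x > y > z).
x*y + 2*z

1. The degree is 2 — a hyperbolic paraboloid; a quadric.
2. From the visible intercepts: every point of the x-axis in the box is on the surface; one z-axis crossing is at z = 0; every point of the y-axis in the box is on the surface.
3. Matching integer coefficients to the picture gives p.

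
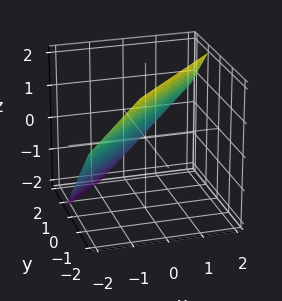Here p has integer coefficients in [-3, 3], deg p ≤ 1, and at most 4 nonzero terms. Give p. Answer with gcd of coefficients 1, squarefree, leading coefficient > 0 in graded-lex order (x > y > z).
3*x - 3*y - 3*z + 2

First, degree: every cross-section is a straight line — this is a plane, so deg p = 1.
Finally, solving for integer coefficients yields p as stated.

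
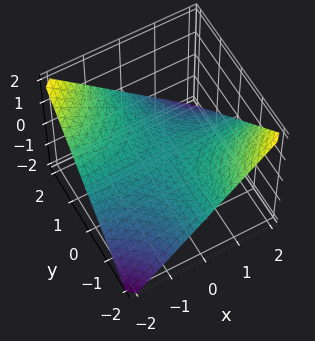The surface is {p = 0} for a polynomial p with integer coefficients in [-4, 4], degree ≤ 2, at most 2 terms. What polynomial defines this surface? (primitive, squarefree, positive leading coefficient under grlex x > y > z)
(a) Degree: a saddle surface; a quadric, so deg p = 2.
(b) Observable constraints: every point of the x-axis in the box is on the surface; it meets the z-axis at z = 0 (among the integer gridlines); the visible y-axis segment lies entirely on the surface.
(c) The integer polynomial consistent with all of this is the stated p.

x*y + 2*z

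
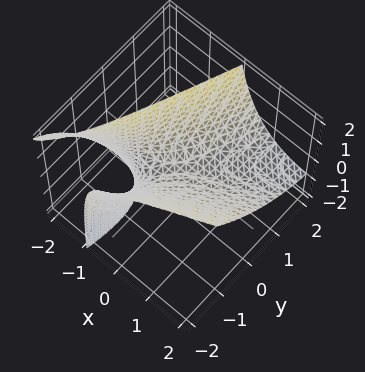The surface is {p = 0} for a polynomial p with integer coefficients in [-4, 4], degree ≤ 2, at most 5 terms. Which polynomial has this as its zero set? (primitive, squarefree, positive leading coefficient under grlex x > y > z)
x^2 - 3*x*y - 2*x*z + y^2 - 2*z

(a) The degree is 2 — no degree-1 surface has this shape.
(b) From the visible intercepts: one y-axis crossing is at y = 0; it meets the x-axis at x = 0 (among the integer gridlines); one z-axis crossing is at z = 0.
(c) Fitting integer coefficients to these (and the overall shape) gives p.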